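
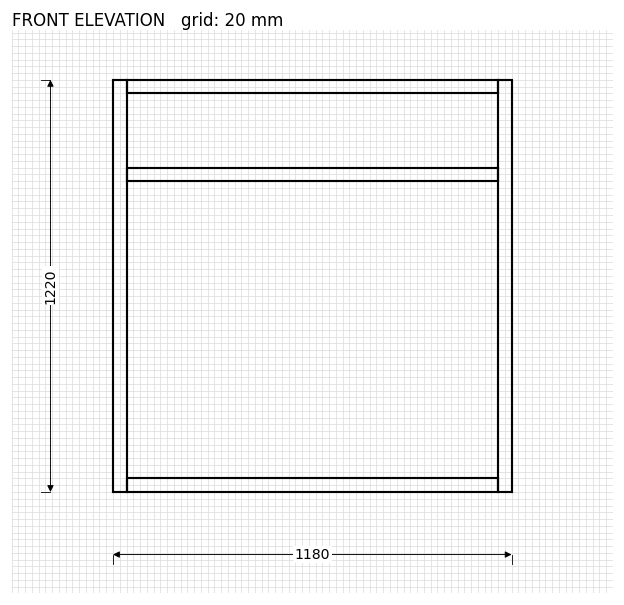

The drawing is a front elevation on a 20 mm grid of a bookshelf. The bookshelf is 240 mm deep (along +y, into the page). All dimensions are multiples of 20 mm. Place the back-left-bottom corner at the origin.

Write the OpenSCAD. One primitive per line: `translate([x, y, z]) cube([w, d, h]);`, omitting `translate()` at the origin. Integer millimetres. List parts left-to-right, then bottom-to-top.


cube([40, 240, 1220]);
translate([40, 0, 0]) cube([1100, 240, 40]);
translate([40, 0, 920]) cube([1100, 240, 40]);
translate([40, 0, 1180]) cube([1100, 240, 40]);
translate([1140, 0, 0]) cube([40, 240, 1220]);


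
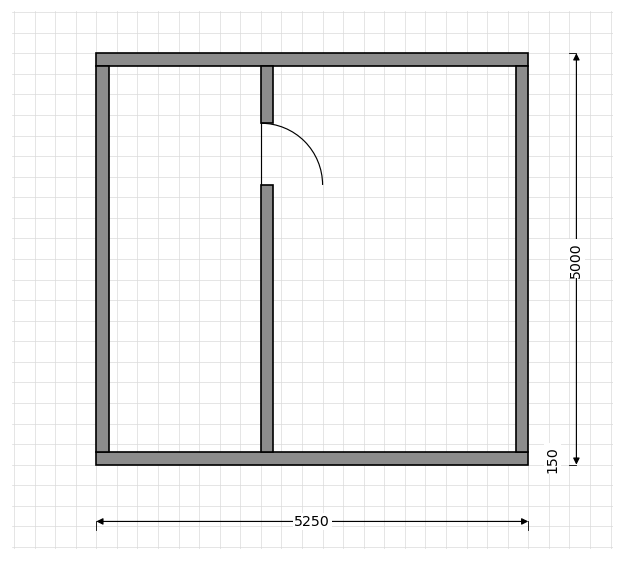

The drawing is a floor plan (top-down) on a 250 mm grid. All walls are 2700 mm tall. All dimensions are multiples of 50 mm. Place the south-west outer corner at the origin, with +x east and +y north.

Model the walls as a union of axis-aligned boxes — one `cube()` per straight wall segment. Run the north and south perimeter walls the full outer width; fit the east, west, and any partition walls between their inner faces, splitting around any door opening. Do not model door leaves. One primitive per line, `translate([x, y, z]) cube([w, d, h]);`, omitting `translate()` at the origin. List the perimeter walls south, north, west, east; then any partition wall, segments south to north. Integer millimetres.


cube([5250, 150, 2700]);
translate([0, 4850, 0]) cube([5250, 150, 2700]);
translate([0, 150, 0]) cube([150, 4700, 2700]);
translate([5100, 150, 0]) cube([150, 4700, 2700]);
translate([2000, 150, 0]) cube([150, 3250, 2700]);
translate([2000, 4150, 0]) cube([150, 700, 2700]);


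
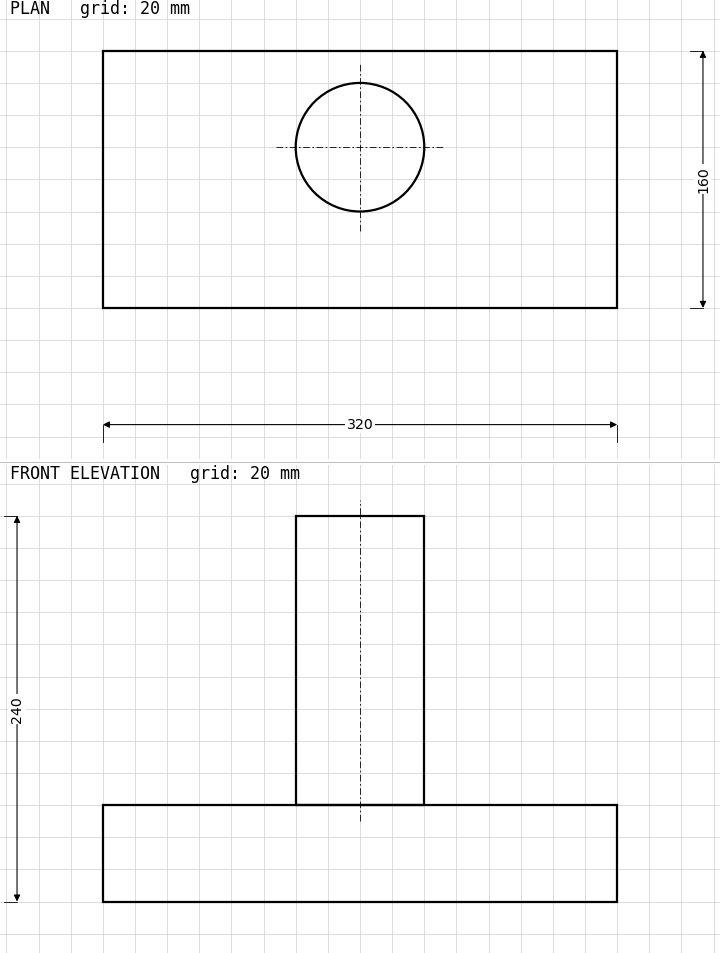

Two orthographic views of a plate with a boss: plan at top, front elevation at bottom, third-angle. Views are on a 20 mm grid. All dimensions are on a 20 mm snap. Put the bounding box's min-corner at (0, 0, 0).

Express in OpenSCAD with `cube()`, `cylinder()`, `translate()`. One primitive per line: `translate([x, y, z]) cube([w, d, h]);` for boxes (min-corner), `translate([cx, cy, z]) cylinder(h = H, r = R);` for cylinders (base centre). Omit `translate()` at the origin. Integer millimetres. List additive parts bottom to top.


cube([320, 160, 60]);
translate([160, 100, 60]) cylinder(h = 180, r = 40);


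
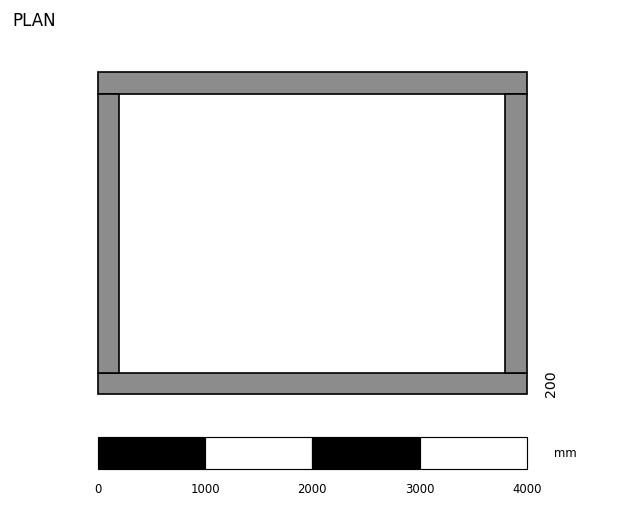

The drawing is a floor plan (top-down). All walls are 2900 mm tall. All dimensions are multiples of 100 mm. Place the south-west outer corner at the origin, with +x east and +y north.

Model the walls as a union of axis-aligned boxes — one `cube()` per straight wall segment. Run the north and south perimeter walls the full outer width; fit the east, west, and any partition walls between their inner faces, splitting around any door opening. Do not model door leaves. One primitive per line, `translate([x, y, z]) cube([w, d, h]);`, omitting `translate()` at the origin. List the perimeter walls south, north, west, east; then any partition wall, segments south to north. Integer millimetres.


cube([4000, 200, 2900]);
translate([0, 2800, 0]) cube([4000, 200, 2900]);
translate([0, 200, 0]) cube([200, 2600, 2900]);
translate([3800, 200, 0]) cube([200, 2600, 2900]);


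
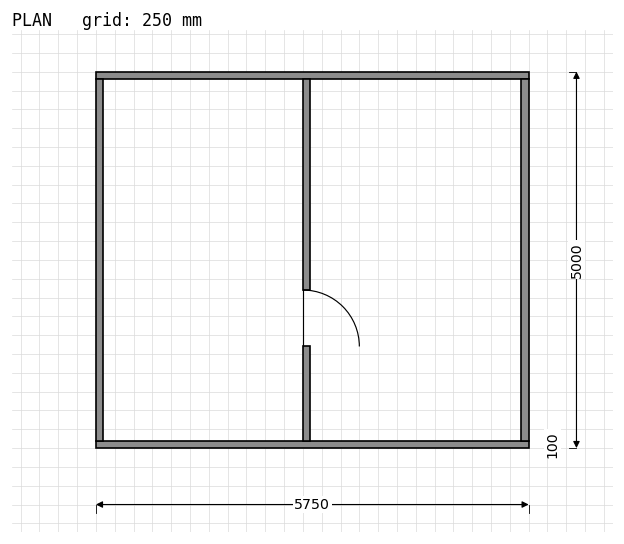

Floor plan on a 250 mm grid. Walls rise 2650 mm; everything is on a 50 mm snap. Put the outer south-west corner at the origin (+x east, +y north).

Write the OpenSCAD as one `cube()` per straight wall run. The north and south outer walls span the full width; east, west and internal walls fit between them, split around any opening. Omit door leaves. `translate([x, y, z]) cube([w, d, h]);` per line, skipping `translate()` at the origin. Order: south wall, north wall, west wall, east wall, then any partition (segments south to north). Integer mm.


cube([5750, 100, 2650]);
translate([0, 4900, 0]) cube([5750, 100, 2650]);
translate([0, 100, 0]) cube([100, 4800, 2650]);
translate([5650, 100, 0]) cube([100, 4800, 2650]);
translate([2750, 100, 0]) cube([100, 1250, 2650]);
translate([2750, 2100, 0]) cube([100, 2800, 2650]);


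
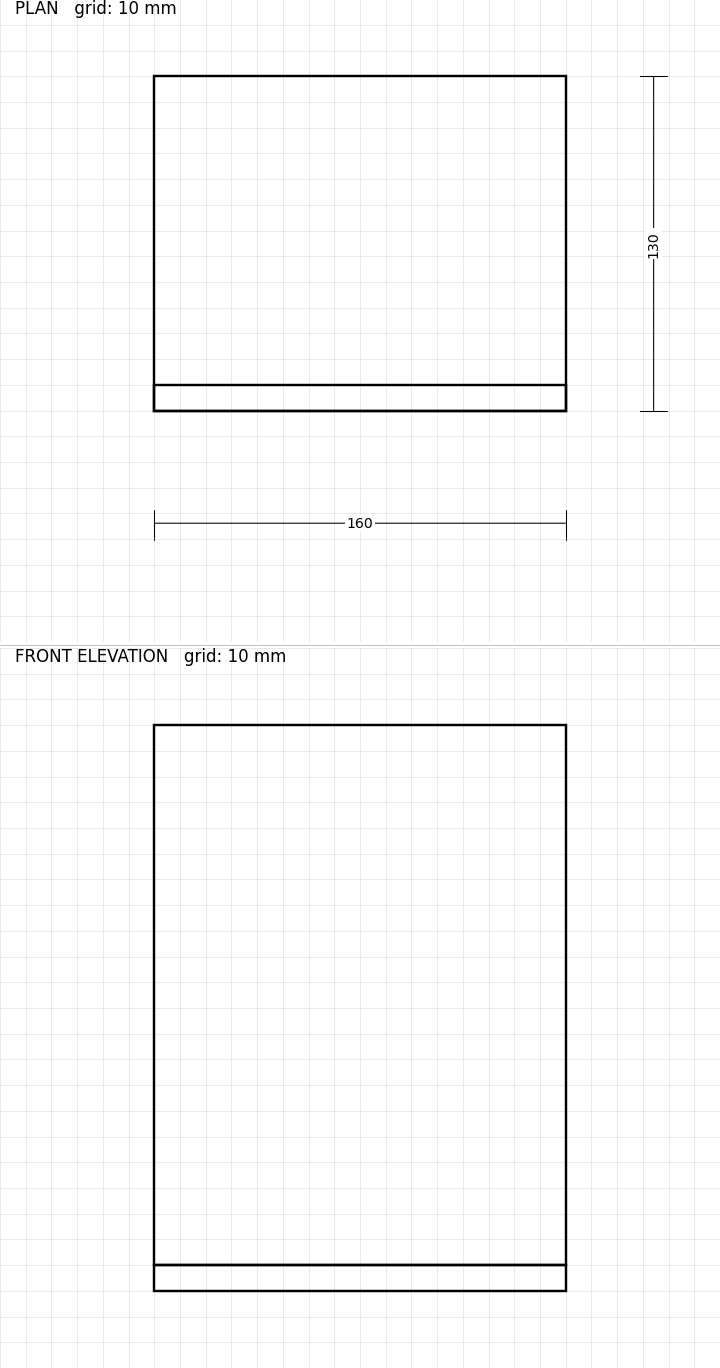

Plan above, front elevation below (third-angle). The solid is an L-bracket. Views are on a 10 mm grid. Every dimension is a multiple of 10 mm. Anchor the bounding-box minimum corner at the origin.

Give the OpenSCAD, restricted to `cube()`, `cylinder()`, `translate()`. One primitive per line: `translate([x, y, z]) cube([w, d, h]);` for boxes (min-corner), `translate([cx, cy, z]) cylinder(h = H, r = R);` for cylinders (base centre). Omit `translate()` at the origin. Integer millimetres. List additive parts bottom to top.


cube([160, 130, 10]);
translate([0, 0, 10]) cube([160, 10, 210]);


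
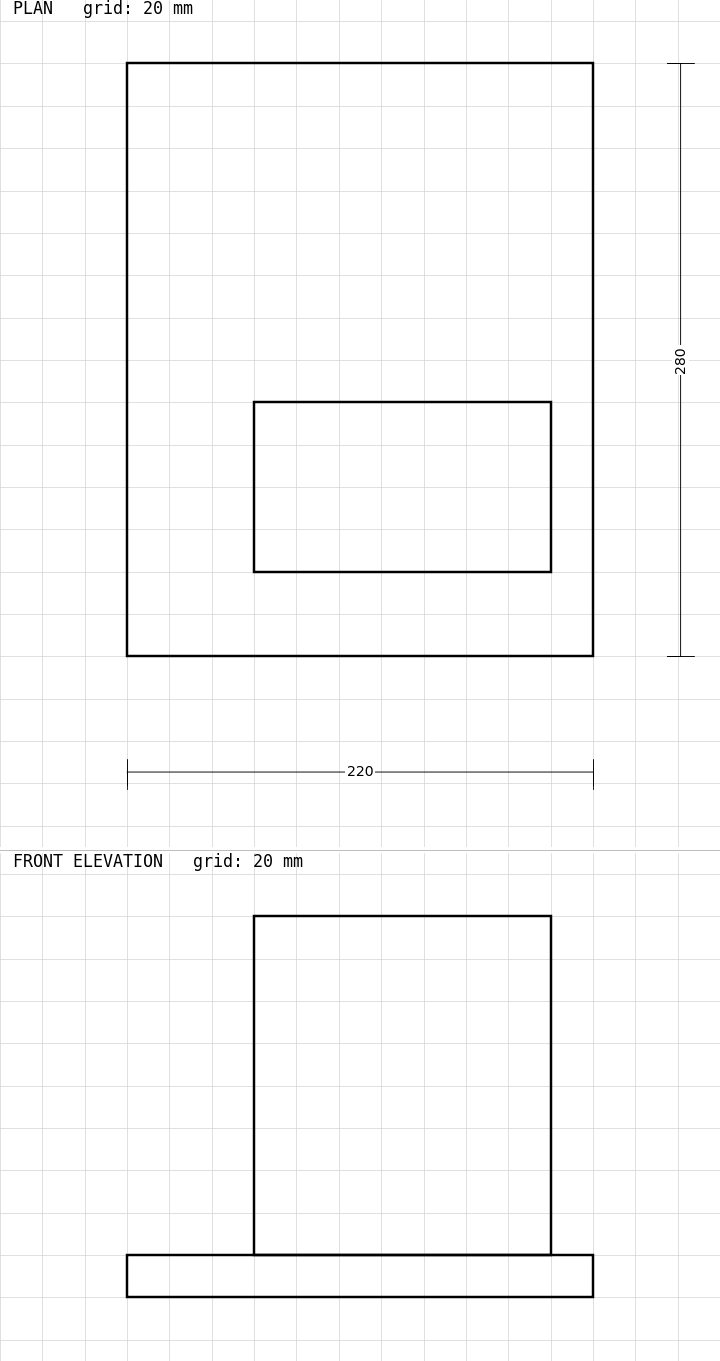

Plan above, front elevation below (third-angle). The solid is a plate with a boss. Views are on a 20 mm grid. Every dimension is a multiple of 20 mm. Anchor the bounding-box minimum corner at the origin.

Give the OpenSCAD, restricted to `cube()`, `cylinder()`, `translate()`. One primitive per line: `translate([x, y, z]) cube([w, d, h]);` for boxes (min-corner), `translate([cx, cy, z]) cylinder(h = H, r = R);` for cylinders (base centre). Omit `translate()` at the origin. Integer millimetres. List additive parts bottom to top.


cube([220, 280, 20]);
translate([60, 40, 20]) cube([140, 80, 160]);


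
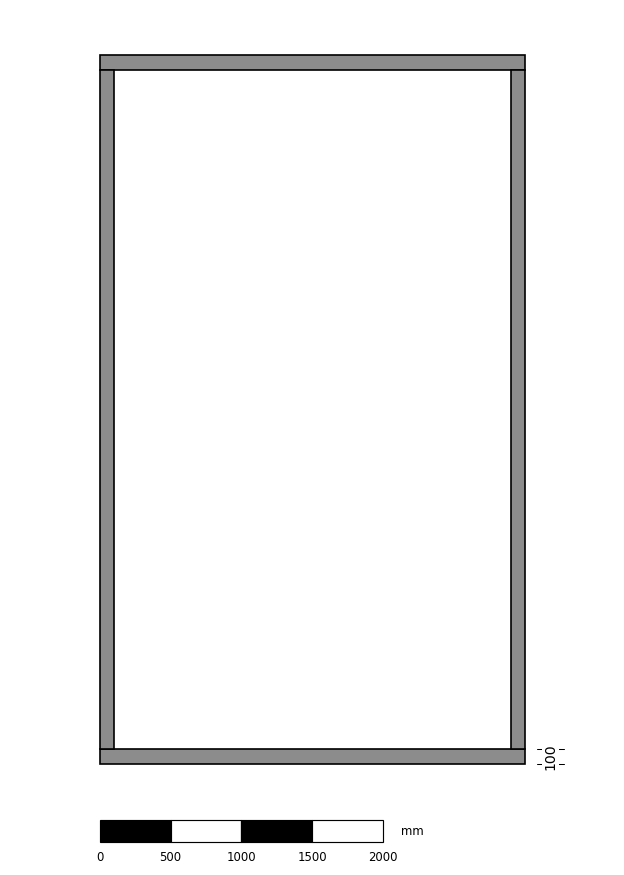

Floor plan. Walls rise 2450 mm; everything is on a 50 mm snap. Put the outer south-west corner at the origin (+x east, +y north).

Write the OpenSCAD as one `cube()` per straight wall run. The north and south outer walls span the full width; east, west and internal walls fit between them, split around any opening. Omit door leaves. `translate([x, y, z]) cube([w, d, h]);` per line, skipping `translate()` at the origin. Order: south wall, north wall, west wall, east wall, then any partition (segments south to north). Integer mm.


cube([3000, 100, 2450]);
translate([0, 4900, 0]) cube([3000, 100, 2450]);
translate([0, 100, 0]) cube([100, 4800, 2450]);
translate([2900, 100, 0]) cube([100, 4800, 2450]);


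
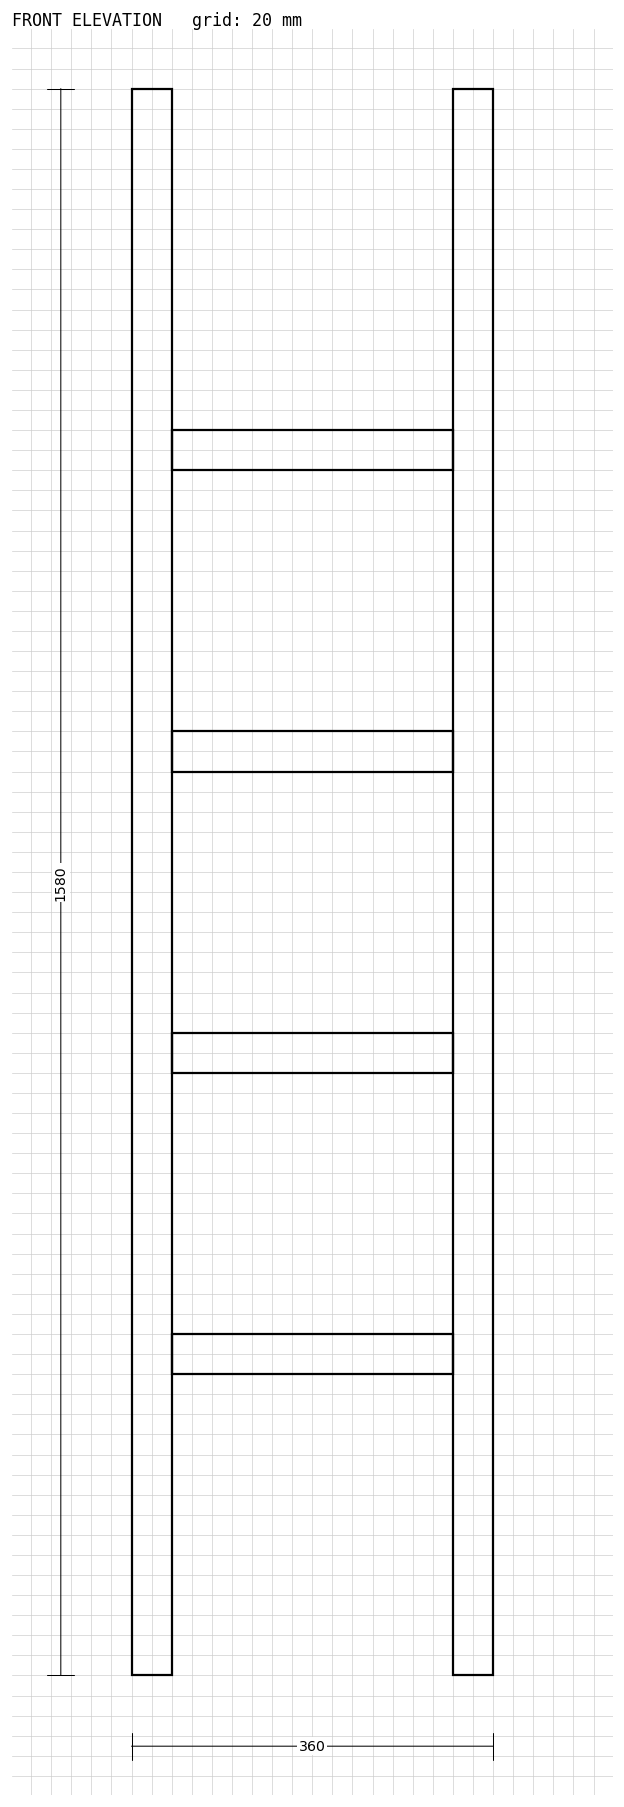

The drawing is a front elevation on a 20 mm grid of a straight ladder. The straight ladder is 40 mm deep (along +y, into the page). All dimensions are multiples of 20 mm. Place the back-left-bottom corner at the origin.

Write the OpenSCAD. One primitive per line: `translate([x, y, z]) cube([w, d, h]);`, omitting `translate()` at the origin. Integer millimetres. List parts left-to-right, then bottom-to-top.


cube([40, 40, 1580]);
translate([40, 0, 300]) cube([280, 40, 40]);
translate([40, 0, 600]) cube([280, 40, 40]);
translate([40, 0, 900]) cube([280, 40, 40]);
translate([40, 0, 1200]) cube([280, 40, 40]);
translate([320, 0, 0]) cube([40, 40, 1580]);


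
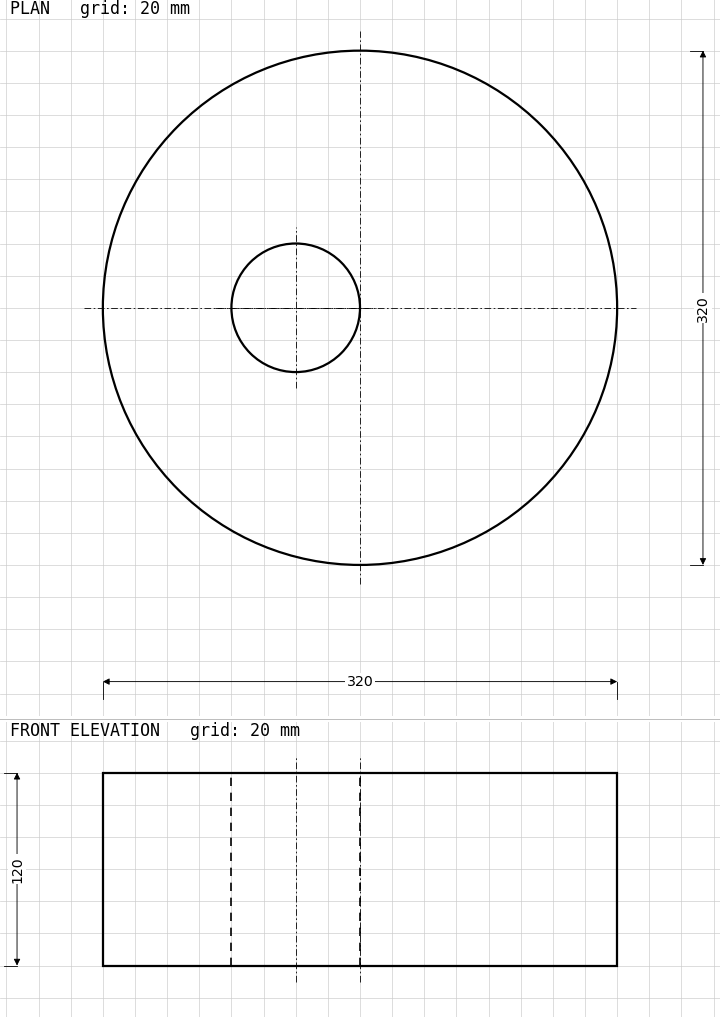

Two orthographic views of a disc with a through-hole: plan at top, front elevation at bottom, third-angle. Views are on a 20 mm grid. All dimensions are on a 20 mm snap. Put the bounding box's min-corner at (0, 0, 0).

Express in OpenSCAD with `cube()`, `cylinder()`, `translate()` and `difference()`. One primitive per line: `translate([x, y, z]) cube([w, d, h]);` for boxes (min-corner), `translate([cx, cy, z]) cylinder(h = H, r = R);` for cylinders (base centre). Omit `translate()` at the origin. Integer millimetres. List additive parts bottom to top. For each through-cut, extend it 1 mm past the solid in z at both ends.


difference() {
  translate([160, 160, 0]) cylinder(h = 120, r = 160);
  translate([120, 160, -1]) cylinder(h = 122, r = 40);
}


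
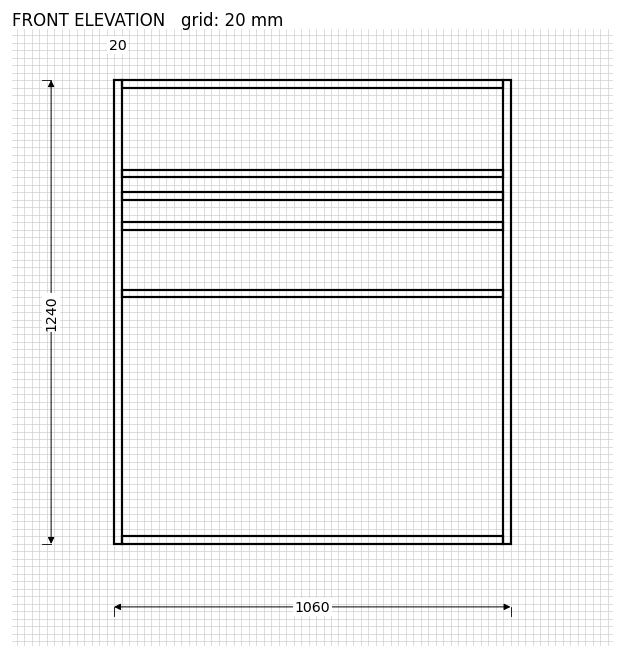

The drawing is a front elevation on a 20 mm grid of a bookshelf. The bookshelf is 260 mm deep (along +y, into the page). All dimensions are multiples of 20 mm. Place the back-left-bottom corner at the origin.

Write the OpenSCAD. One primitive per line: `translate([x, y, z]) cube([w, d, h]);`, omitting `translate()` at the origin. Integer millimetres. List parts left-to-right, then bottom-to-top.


cube([20, 260, 1240]);
translate([20, 0, 0]) cube([1020, 260, 20]);
translate([20, 0, 660]) cube([1020, 260, 20]);
translate([20, 0, 840]) cube([1020, 260, 20]);
translate([20, 0, 920]) cube([1020, 260, 20]);
translate([20, 0, 980]) cube([1020, 260, 20]);
translate([20, 0, 1220]) cube([1020, 260, 20]);
translate([1040, 0, 0]) cube([20, 260, 1240]);


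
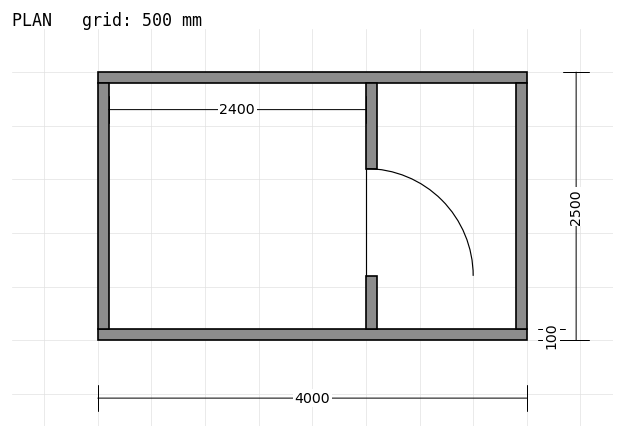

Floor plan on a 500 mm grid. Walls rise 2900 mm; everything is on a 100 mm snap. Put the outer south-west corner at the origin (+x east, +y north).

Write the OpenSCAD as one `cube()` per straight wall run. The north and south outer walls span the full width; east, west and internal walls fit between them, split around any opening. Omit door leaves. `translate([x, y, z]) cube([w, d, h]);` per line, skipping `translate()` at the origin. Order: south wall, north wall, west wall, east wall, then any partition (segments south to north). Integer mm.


cube([4000, 100, 2900]);
translate([0, 2400, 0]) cube([4000, 100, 2900]);
translate([0, 100, 0]) cube([100, 2300, 2900]);
translate([3900, 100, 0]) cube([100, 2300, 2900]);
translate([2500, 100, 0]) cube([100, 500, 2900]);
translate([2500, 1600, 0]) cube([100, 800, 2900]);


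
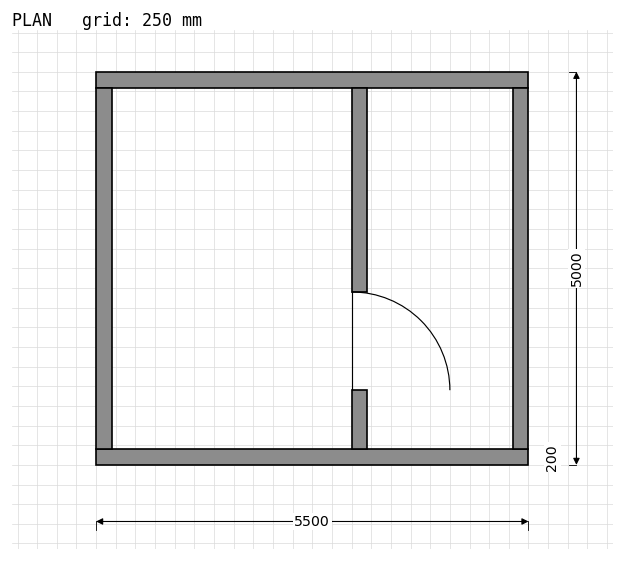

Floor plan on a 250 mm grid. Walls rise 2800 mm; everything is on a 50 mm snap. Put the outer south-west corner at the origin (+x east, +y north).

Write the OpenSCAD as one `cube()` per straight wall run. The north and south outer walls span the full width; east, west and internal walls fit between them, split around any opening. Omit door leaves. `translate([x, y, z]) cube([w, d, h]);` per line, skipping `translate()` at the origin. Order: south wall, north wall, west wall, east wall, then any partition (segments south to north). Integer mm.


cube([5500, 200, 2800]);
translate([0, 4800, 0]) cube([5500, 200, 2800]);
translate([0, 200, 0]) cube([200, 4600, 2800]);
translate([5300, 200, 0]) cube([200, 4600, 2800]);
translate([3250, 200, 0]) cube([200, 750, 2800]);
translate([3250, 2200, 0]) cube([200, 2600, 2800]);


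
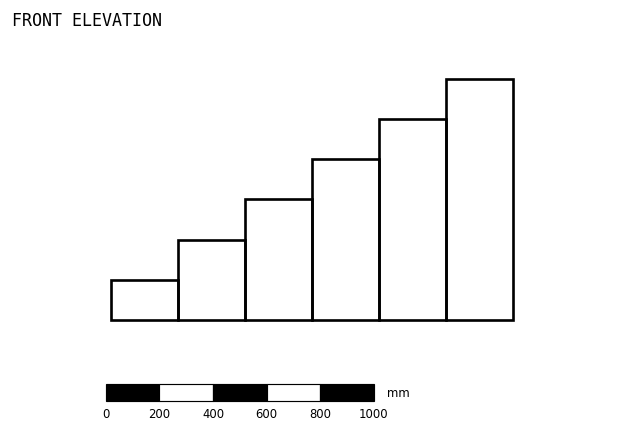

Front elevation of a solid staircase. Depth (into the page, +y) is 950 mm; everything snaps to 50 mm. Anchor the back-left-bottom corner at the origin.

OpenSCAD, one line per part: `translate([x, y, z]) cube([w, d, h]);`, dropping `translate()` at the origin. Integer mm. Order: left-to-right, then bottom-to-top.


cube([250, 950, 150]);
translate([250, 0, 0]) cube([250, 950, 300]);
translate([500, 0, 0]) cube([250, 950, 450]);
translate([750, 0, 0]) cube([250, 950, 600]);
translate([1000, 0, 0]) cube([250, 950, 750]);
translate([1250, 0, 0]) cube([250, 950, 900]);


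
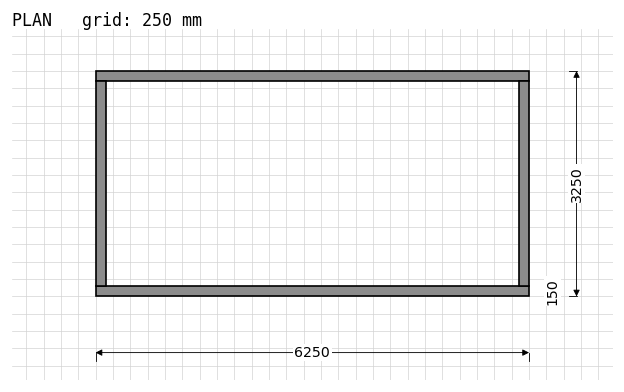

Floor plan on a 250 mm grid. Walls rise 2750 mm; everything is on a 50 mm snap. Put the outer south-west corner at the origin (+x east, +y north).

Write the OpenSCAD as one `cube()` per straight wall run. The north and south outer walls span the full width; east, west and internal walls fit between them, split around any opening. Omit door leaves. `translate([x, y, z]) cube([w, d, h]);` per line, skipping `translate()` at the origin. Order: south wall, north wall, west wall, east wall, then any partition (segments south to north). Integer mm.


cube([6250, 150, 2750]);
translate([0, 3100, 0]) cube([6250, 150, 2750]);
translate([0, 150, 0]) cube([150, 2950, 2750]);
translate([6100, 150, 0]) cube([150, 2950, 2750]);


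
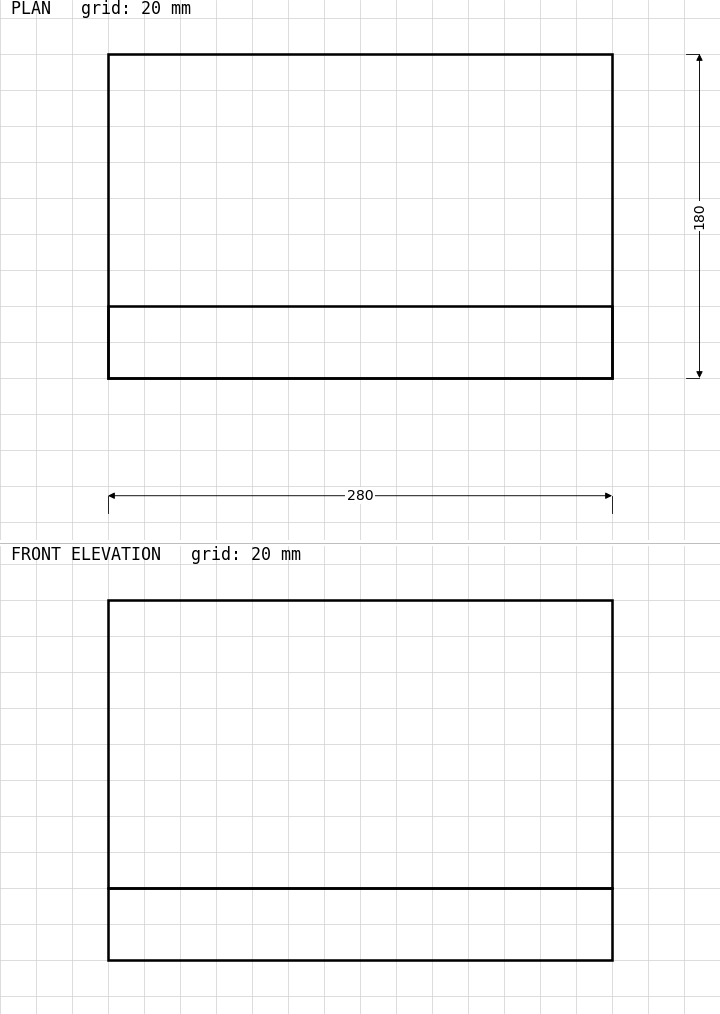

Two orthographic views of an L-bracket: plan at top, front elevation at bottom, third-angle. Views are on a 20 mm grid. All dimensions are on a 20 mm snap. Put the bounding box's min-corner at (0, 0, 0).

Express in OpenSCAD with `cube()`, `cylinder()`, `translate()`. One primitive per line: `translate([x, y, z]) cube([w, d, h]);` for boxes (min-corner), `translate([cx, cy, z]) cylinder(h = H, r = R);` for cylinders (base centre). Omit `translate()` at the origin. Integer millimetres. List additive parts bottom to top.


cube([280, 180, 40]);
translate([0, 0, 40]) cube([280, 40, 160]);


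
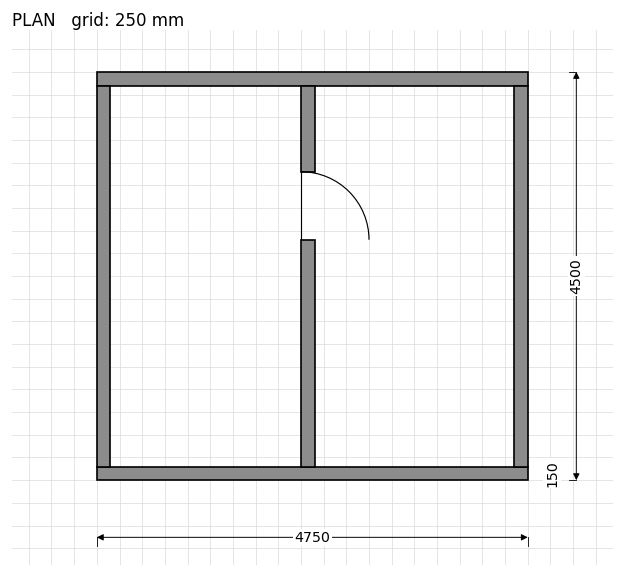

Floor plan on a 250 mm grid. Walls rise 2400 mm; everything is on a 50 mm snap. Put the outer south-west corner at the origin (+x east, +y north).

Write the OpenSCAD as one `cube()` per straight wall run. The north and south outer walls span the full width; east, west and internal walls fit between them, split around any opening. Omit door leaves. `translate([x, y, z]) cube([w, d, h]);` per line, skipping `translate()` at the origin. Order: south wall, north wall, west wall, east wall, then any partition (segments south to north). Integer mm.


cube([4750, 150, 2400]);
translate([0, 4350, 0]) cube([4750, 150, 2400]);
translate([0, 150, 0]) cube([150, 4200, 2400]);
translate([4600, 150, 0]) cube([150, 4200, 2400]);
translate([2250, 150, 0]) cube([150, 2500, 2400]);
translate([2250, 3400, 0]) cube([150, 950, 2400]);


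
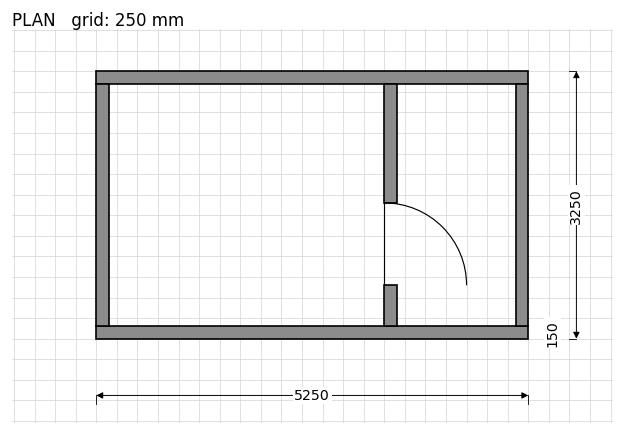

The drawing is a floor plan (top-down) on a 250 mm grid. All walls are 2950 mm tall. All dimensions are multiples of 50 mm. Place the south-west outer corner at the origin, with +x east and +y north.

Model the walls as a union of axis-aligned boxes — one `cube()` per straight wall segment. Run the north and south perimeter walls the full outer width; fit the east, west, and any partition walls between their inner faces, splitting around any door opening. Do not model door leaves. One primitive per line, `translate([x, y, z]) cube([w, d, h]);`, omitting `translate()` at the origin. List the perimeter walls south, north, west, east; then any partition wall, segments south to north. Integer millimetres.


cube([5250, 150, 2950]);
translate([0, 3100, 0]) cube([5250, 150, 2950]);
translate([0, 150, 0]) cube([150, 2950, 2950]);
translate([5100, 150, 0]) cube([150, 2950, 2950]);
translate([3500, 150, 0]) cube([150, 500, 2950]);
translate([3500, 1650, 0]) cube([150, 1450, 2950]);


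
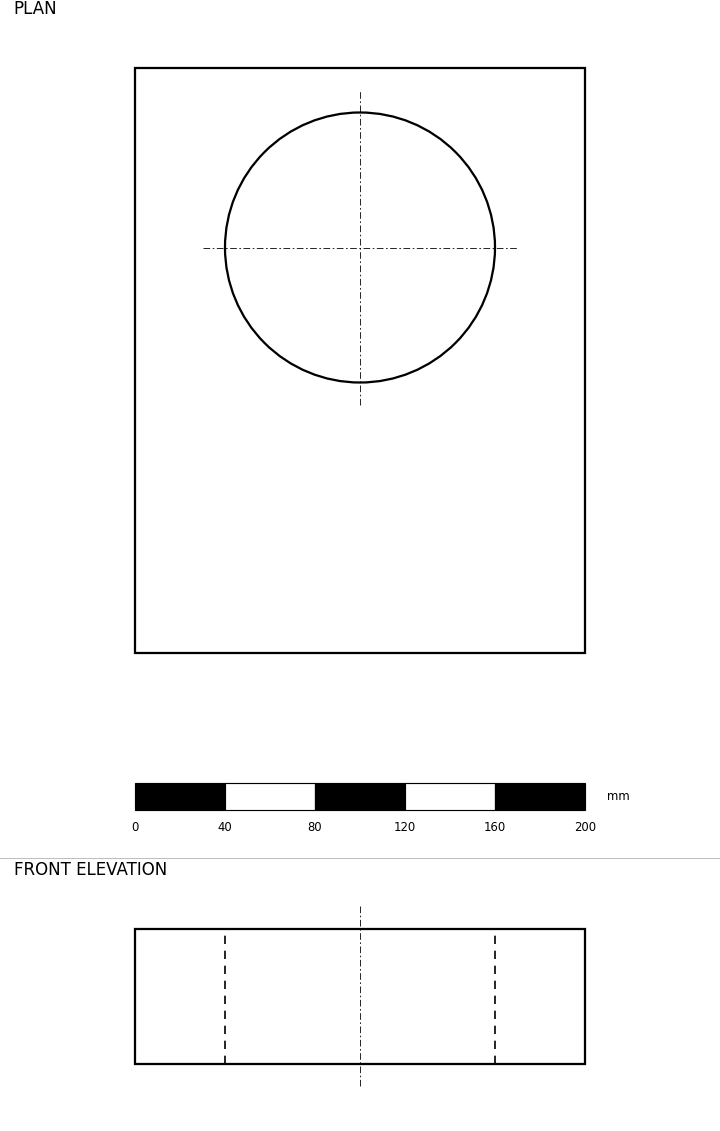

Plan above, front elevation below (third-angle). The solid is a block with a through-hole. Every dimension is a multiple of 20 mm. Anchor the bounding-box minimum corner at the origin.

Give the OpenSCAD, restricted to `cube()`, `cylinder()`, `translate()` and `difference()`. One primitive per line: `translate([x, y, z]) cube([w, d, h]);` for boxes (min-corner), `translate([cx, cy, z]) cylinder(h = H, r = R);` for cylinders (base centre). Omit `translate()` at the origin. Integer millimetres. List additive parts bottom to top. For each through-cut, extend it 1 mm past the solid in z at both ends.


difference() {
  cube([200, 260, 60]);
  translate([100, 180, -1]) cylinder(h = 62, r = 60);
}


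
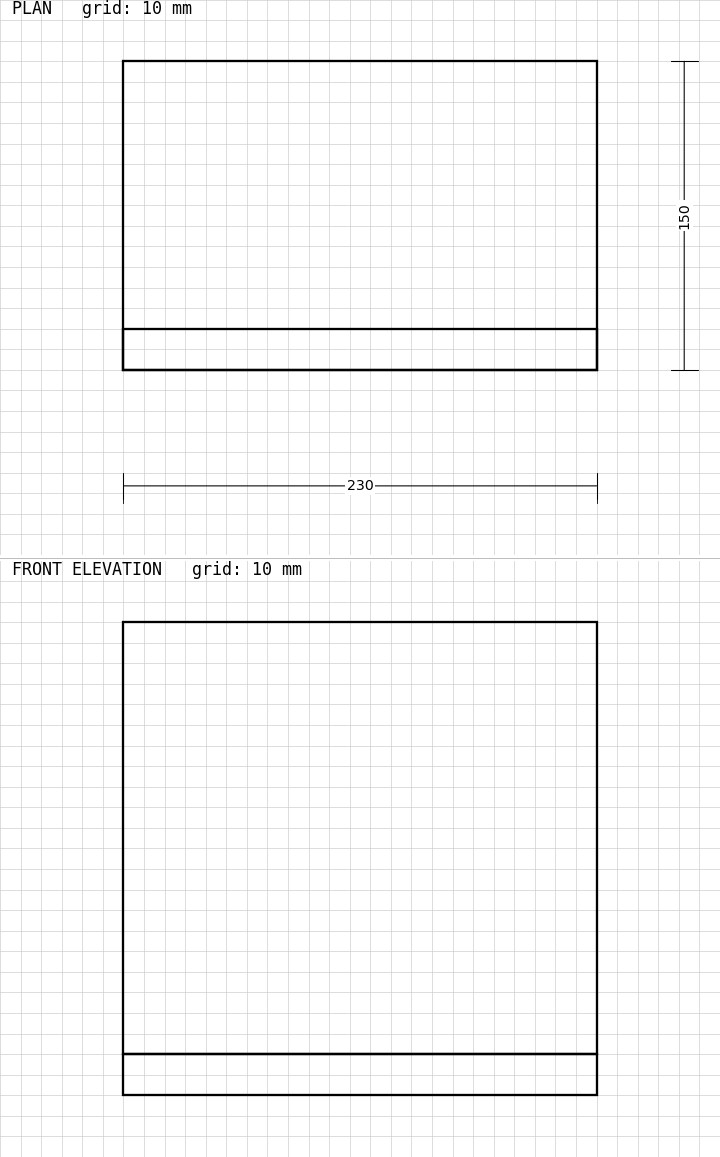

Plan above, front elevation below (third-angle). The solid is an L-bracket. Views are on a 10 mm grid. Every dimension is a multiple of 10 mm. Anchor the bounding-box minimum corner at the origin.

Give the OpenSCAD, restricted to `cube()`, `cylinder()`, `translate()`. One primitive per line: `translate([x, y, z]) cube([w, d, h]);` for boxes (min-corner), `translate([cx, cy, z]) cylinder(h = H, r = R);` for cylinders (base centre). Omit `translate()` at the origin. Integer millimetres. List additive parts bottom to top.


cube([230, 150, 20]);
translate([0, 0, 20]) cube([230, 20, 210]);


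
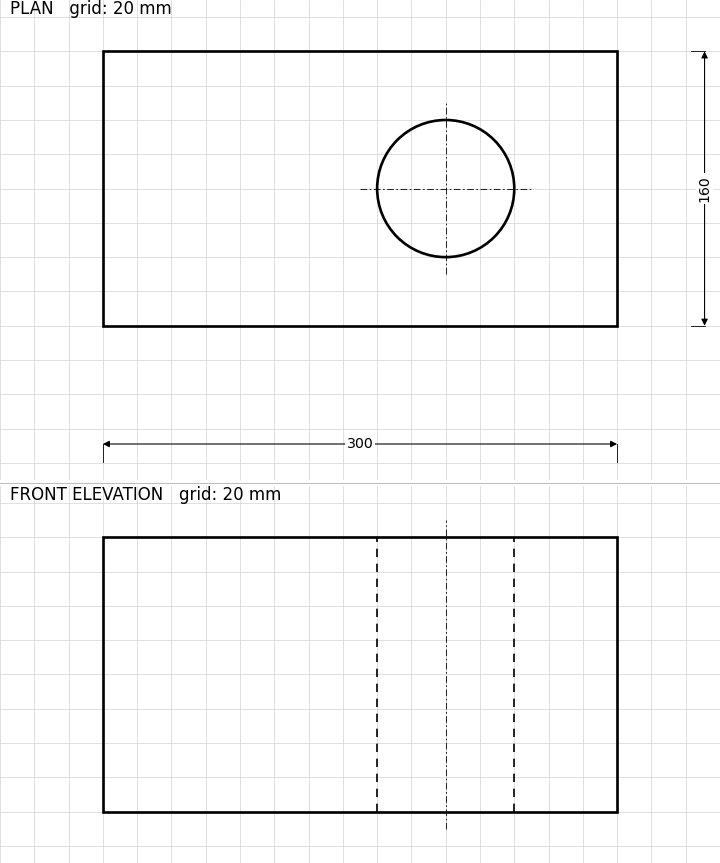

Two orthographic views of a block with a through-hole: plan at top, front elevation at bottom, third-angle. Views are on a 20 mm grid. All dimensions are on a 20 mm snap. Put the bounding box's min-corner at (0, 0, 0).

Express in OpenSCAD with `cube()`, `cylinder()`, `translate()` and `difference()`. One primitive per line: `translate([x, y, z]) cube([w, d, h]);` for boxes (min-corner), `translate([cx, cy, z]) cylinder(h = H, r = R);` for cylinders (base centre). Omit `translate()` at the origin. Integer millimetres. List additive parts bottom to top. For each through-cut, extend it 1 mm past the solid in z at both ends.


difference() {
  cube([300, 160, 160]);
  translate([200, 80, -1]) cylinder(h = 162, r = 40);
}


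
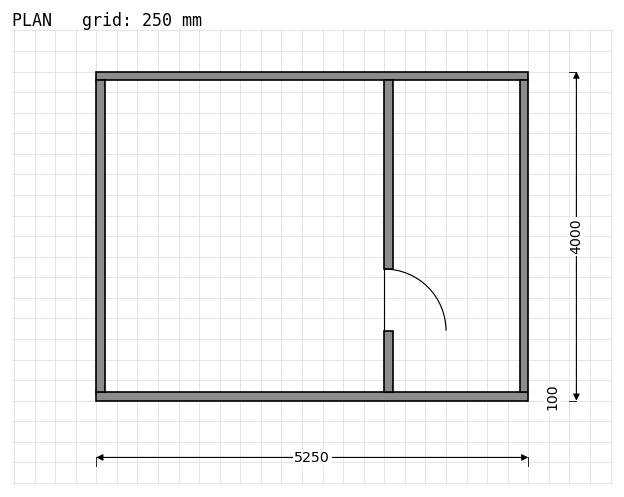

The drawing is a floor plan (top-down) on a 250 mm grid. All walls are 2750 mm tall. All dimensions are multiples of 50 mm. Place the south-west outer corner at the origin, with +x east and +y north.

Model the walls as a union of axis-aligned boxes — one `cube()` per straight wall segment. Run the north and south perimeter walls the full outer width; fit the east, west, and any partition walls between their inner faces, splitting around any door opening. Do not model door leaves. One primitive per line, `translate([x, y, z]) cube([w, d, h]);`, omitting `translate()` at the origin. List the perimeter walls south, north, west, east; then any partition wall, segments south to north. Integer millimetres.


cube([5250, 100, 2750]);
translate([0, 3900, 0]) cube([5250, 100, 2750]);
translate([0, 100, 0]) cube([100, 3800, 2750]);
translate([5150, 100, 0]) cube([100, 3800, 2750]);
translate([3500, 100, 0]) cube([100, 750, 2750]);
translate([3500, 1600, 0]) cube([100, 2300, 2750]);


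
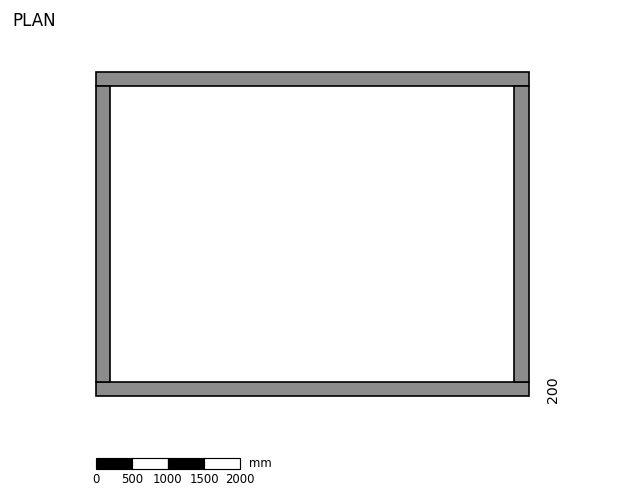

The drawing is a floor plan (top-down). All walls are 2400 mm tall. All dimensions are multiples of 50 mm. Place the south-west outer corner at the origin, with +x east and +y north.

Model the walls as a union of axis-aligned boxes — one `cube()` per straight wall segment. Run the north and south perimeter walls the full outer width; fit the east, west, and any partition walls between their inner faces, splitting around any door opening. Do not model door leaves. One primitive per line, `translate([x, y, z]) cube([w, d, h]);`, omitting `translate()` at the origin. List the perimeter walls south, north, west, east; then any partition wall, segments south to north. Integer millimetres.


cube([6000, 200, 2400]);
translate([0, 4300, 0]) cube([6000, 200, 2400]);
translate([0, 200, 0]) cube([200, 4100, 2400]);
translate([5800, 200, 0]) cube([200, 4100, 2400]);


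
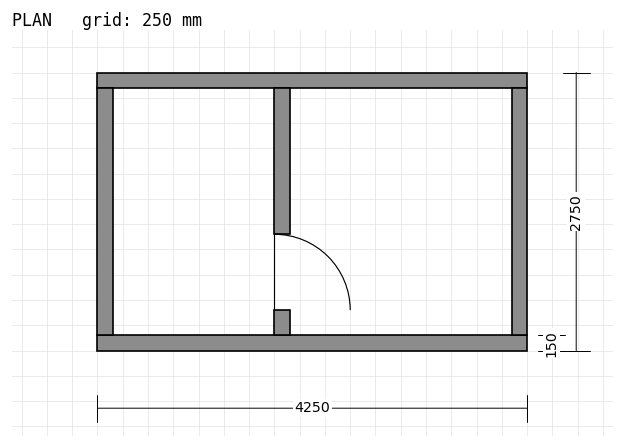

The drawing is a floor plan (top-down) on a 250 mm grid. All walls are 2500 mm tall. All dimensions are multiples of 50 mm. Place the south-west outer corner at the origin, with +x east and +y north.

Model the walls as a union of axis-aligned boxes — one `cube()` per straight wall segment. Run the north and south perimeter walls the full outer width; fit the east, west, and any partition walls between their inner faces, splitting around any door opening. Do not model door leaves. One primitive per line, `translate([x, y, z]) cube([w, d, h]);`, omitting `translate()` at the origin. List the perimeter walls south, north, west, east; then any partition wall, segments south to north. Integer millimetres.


cube([4250, 150, 2500]);
translate([0, 2600, 0]) cube([4250, 150, 2500]);
translate([0, 150, 0]) cube([150, 2450, 2500]);
translate([4100, 150, 0]) cube([150, 2450, 2500]);
translate([1750, 150, 0]) cube([150, 250, 2500]);
translate([1750, 1150, 0]) cube([150, 1450, 2500]);


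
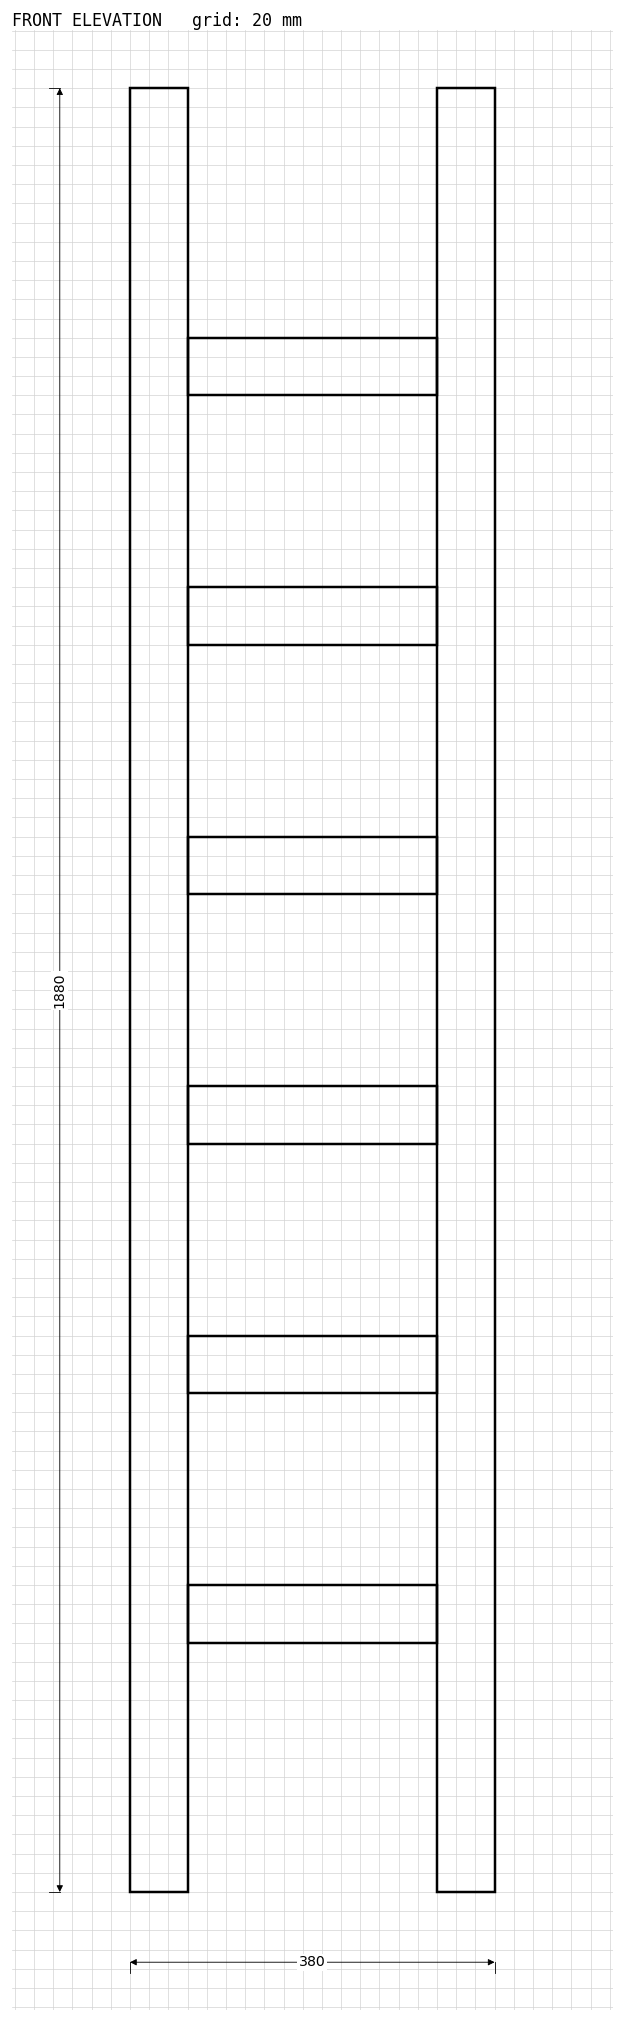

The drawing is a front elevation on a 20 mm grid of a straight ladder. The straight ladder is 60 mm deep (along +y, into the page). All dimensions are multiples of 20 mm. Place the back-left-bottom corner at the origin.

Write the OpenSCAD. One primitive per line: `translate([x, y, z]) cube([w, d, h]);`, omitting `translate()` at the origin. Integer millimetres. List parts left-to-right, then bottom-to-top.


cube([60, 60, 1880]);
translate([60, 0, 260]) cube([260, 60, 60]);
translate([60, 0, 520]) cube([260, 60, 60]);
translate([60, 0, 780]) cube([260, 60, 60]);
translate([60, 0, 1040]) cube([260, 60, 60]);
translate([60, 0, 1300]) cube([260, 60, 60]);
translate([60, 0, 1560]) cube([260, 60, 60]);
translate([320, 0, 0]) cube([60, 60, 1880]);


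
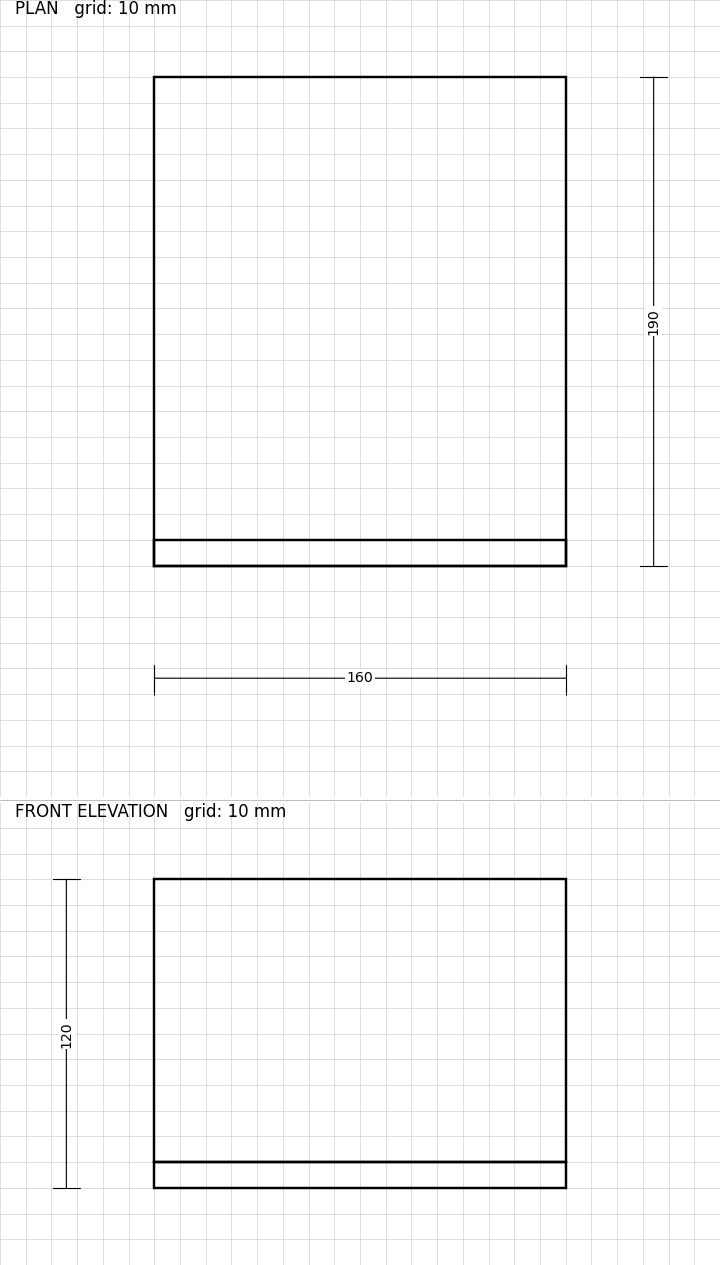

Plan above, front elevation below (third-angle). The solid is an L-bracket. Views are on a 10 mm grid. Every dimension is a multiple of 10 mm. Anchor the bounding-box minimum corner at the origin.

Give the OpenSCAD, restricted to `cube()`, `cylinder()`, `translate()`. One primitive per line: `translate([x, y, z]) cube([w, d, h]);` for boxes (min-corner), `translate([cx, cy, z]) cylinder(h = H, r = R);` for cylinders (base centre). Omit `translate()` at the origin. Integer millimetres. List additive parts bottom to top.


cube([160, 190, 10]);
translate([0, 0, 10]) cube([160, 10, 110]);


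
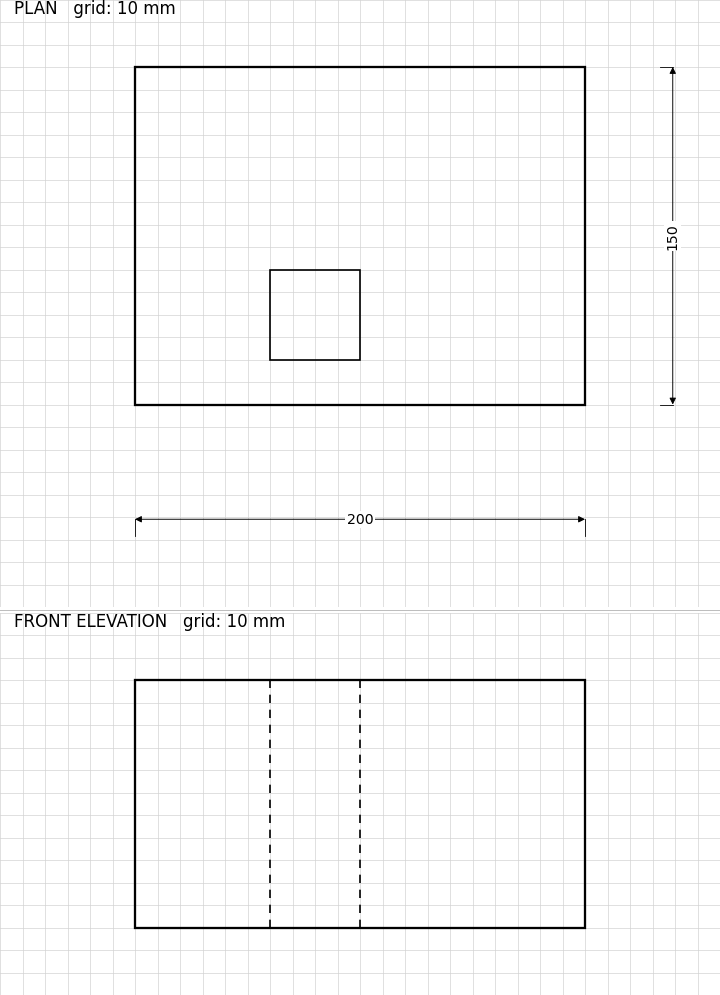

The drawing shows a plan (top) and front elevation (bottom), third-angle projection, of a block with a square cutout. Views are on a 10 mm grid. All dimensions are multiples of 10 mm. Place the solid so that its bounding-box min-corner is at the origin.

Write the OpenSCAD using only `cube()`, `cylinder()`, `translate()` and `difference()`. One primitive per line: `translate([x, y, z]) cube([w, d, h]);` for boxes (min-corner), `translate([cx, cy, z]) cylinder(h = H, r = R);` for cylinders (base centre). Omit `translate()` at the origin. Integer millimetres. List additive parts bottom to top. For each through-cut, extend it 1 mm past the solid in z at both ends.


difference() {
  cube([200, 150, 110]);
  translate([60, 20, -1]) cube([40, 40, 112]);
}


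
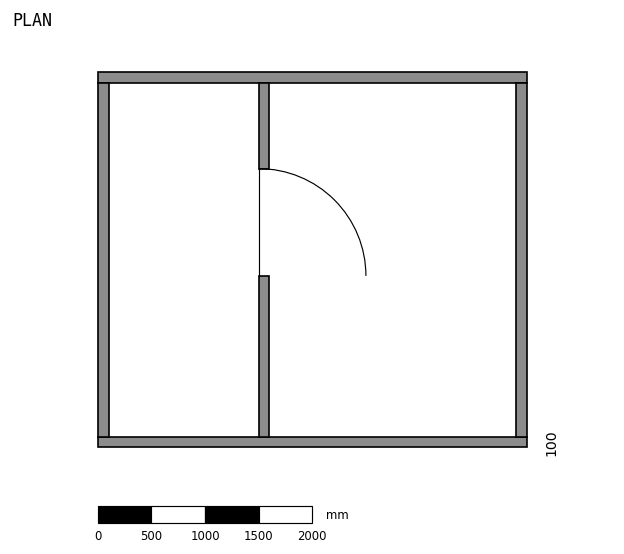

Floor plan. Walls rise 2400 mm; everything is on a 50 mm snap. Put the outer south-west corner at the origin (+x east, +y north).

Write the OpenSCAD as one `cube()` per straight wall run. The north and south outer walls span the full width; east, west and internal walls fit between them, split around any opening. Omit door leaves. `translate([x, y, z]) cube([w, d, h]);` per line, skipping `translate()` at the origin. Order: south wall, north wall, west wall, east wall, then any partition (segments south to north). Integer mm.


cube([4000, 100, 2400]);
translate([0, 3400, 0]) cube([4000, 100, 2400]);
translate([0, 100, 0]) cube([100, 3300, 2400]);
translate([3900, 100, 0]) cube([100, 3300, 2400]);
translate([1500, 100, 0]) cube([100, 1500, 2400]);
translate([1500, 2600, 0]) cube([100, 800, 2400]);


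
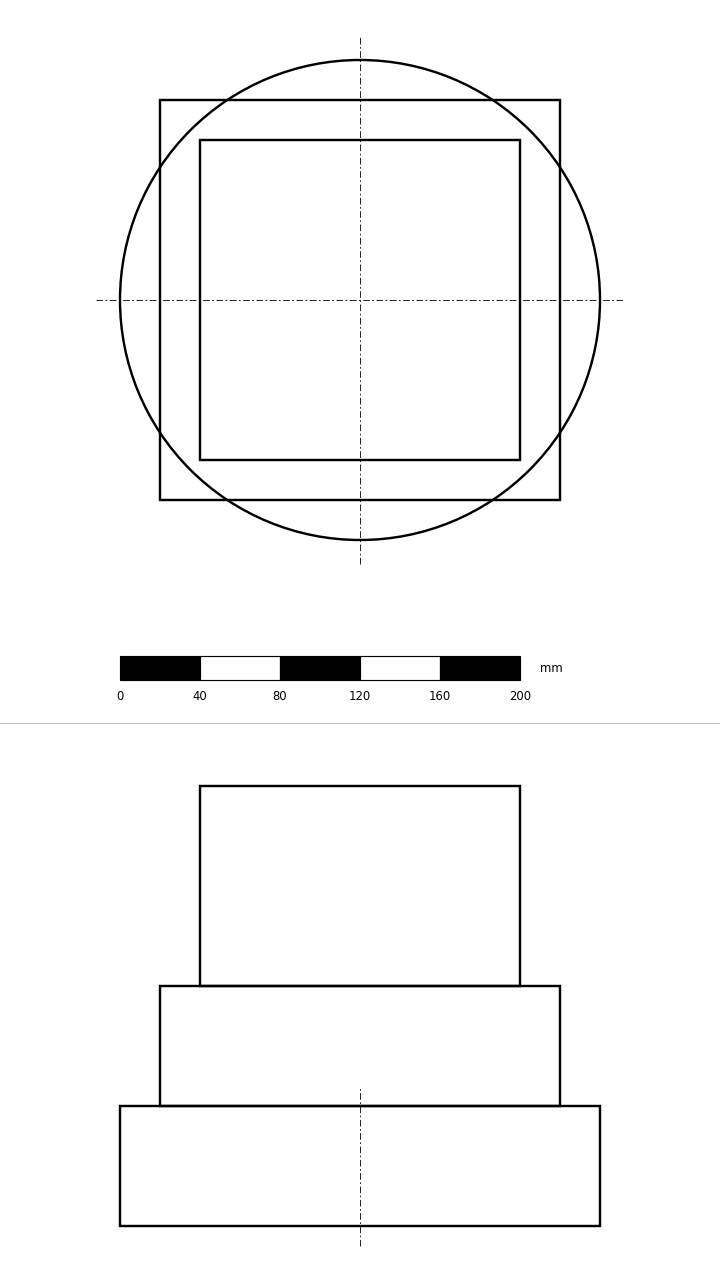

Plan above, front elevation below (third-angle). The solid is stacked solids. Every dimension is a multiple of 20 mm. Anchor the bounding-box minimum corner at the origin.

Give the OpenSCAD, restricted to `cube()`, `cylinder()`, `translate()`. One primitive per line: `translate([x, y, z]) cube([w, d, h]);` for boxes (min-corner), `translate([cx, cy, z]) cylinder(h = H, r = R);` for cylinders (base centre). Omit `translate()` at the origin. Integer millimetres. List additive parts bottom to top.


translate([120, 120, 0]) cylinder(h = 60, r = 120);
translate([20, 20, 60]) cube([200, 200, 60]);
translate([40, 40, 120]) cube([160, 160, 100]);


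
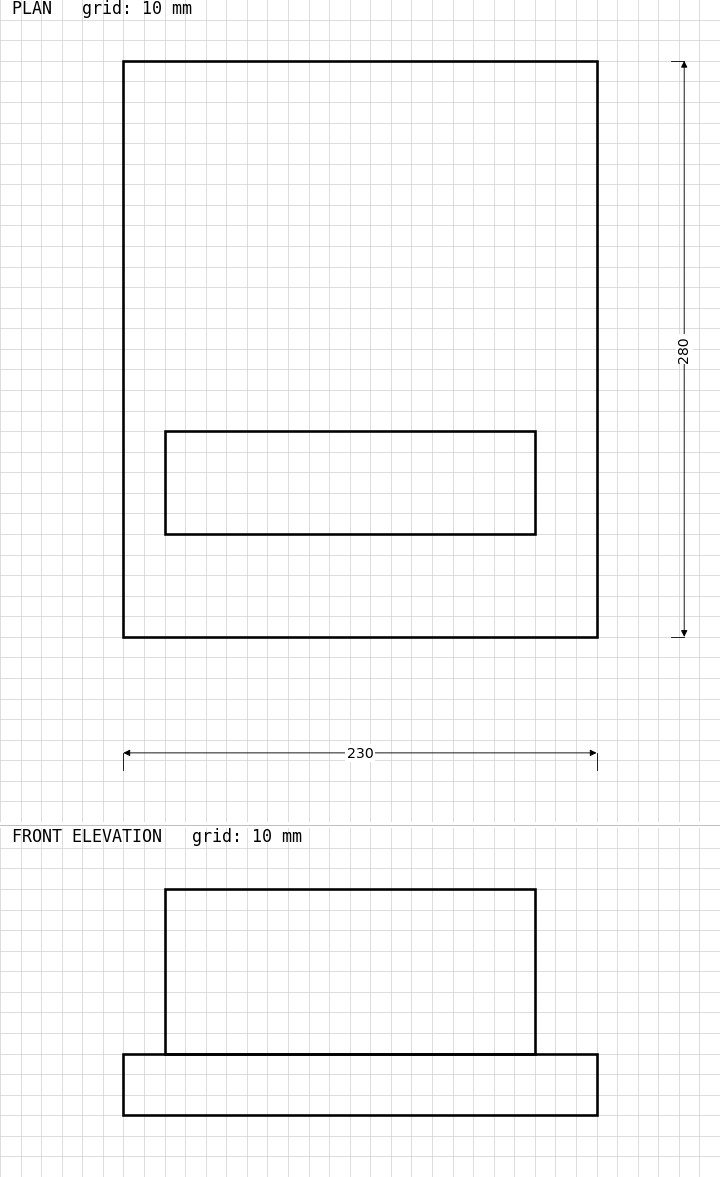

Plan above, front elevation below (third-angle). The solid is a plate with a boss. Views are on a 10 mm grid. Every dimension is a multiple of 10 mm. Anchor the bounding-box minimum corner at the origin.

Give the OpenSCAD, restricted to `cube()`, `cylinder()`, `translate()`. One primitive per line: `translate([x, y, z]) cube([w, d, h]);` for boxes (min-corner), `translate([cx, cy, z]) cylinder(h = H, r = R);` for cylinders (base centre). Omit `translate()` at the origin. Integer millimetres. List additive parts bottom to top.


cube([230, 280, 30]);
translate([20, 50, 30]) cube([180, 50, 80]);


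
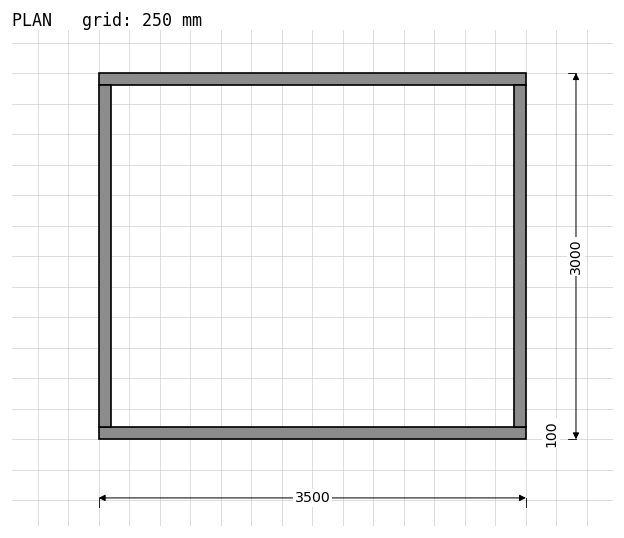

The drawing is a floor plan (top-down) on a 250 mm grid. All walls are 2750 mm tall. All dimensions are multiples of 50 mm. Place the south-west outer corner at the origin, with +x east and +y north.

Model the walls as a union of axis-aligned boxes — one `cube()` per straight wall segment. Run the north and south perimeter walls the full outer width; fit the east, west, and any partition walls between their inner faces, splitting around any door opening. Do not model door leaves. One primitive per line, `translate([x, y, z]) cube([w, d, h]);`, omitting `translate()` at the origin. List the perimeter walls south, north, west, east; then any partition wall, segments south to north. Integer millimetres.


cube([3500, 100, 2750]);
translate([0, 2900, 0]) cube([3500, 100, 2750]);
translate([0, 100, 0]) cube([100, 2800, 2750]);
translate([3400, 100, 0]) cube([100, 2800, 2750]);


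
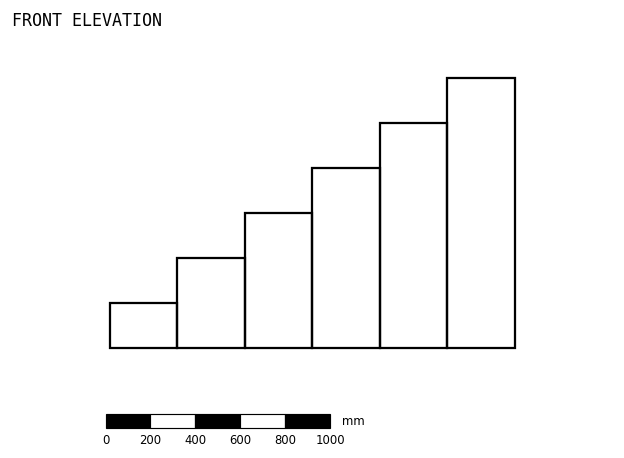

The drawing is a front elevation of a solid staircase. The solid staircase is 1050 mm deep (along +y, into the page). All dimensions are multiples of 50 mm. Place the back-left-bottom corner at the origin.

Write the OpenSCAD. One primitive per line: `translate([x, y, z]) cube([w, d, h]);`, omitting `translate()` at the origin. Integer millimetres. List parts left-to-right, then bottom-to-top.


cube([300, 1050, 200]);
translate([300, 0, 0]) cube([300, 1050, 400]);
translate([600, 0, 0]) cube([300, 1050, 600]);
translate([900, 0, 0]) cube([300, 1050, 800]);
translate([1200, 0, 0]) cube([300, 1050, 1000]);
translate([1500, 0, 0]) cube([300, 1050, 1200]);


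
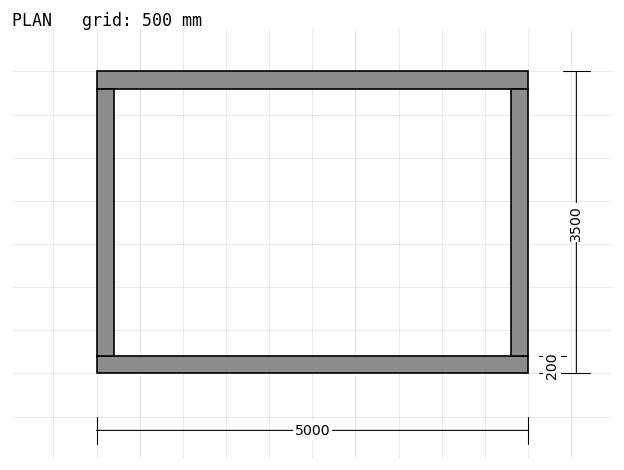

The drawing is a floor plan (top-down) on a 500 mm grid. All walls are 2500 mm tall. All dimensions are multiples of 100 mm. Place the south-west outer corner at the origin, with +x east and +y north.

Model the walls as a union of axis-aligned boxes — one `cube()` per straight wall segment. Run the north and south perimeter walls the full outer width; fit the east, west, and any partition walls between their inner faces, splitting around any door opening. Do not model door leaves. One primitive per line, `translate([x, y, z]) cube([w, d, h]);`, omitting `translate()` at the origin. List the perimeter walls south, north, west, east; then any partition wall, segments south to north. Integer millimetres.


cube([5000, 200, 2500]);
translate([0, 3300, 0]) cube([5000, 200, 2500]);
translate([0, 200, 0]) cube([200, 3100, 2500]);
translate([4800, 200, 0]) cube([200, 3100, 2500]);


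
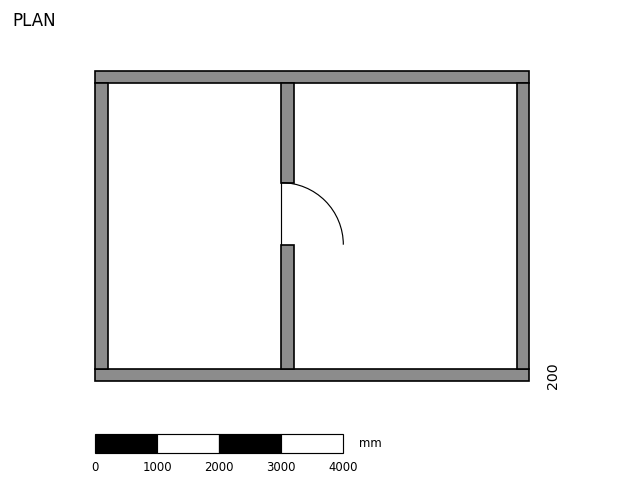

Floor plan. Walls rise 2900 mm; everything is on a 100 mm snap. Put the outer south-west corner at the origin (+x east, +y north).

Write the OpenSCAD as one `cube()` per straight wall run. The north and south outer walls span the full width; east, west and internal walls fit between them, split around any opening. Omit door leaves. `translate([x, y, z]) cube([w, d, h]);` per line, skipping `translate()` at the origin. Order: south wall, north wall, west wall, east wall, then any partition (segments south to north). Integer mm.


cube([7000, 200, 2900]);
translate([0, 4800, 0]) cube([7000, 200, 2900]);
translate([0, 200, 0]) cube([200, 4600, 2900]);
translate([6800, 200, 0]) cube([200, 4600, 2900]);
translate([3000, 200, 0]) cube([200, 2000, 2900]);
translate([3000, 3200, 0]) cube([200, 1600, 2900]);


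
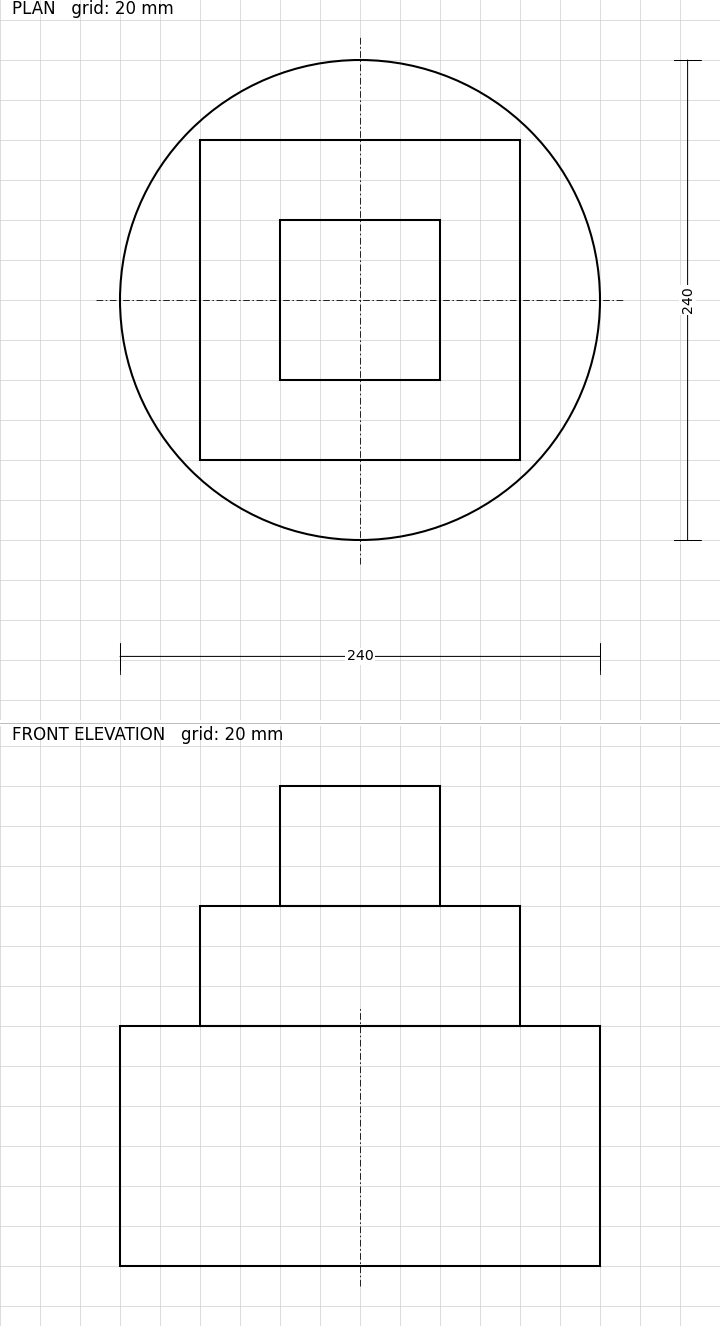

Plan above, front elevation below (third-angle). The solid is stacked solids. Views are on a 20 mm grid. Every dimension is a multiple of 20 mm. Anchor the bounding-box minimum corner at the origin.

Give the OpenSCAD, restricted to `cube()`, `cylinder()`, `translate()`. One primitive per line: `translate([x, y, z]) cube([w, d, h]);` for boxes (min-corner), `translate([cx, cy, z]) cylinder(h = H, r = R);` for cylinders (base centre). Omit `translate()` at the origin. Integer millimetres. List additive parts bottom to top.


translate([120, 120, 0]) cylinder(h = 120, r = 120);
translate([40, 40, 120]) cube([160, 160, 60]);
translate([80, 80, 180]) cube([80, 80, 60]);


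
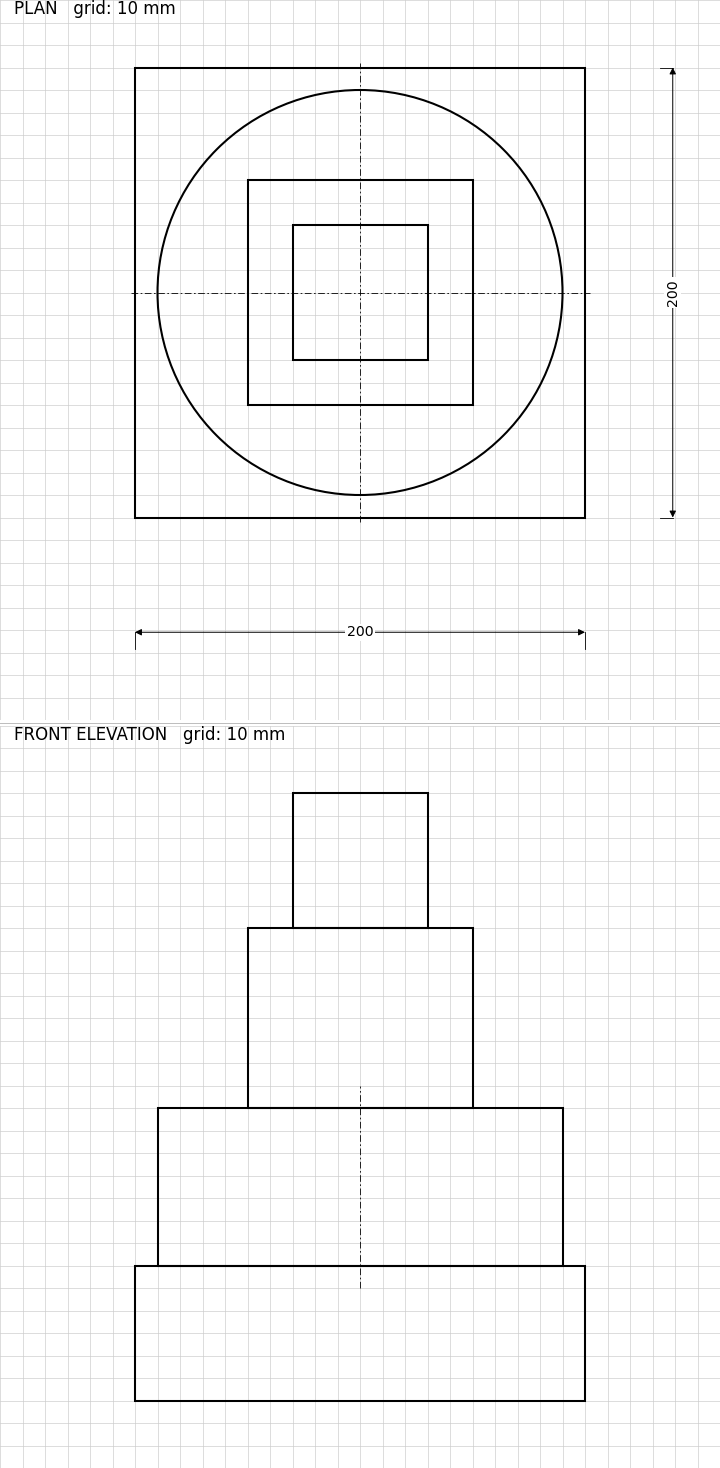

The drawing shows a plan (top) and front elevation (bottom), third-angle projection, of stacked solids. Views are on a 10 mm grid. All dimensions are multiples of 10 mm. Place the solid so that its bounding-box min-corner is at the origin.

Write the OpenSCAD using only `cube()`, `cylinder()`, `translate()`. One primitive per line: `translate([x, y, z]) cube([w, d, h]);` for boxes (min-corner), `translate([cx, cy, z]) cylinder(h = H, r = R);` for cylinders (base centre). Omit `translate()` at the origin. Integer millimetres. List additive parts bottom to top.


cube([200, 200, 60]);
translate([100, 100, 60]) cylinder(h = 70, r = 90);
translate([50, 50, 130]) cube([100, 100, 80]);
translate([70, 70, 210]) cube([60, 60, 60]);


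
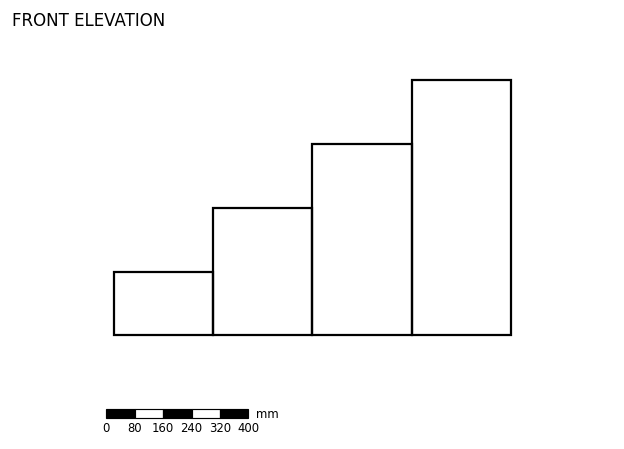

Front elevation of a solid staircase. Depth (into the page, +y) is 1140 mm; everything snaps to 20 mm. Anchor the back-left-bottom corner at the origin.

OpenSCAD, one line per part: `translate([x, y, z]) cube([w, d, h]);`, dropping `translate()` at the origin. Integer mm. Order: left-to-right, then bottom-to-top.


cube([280, 1140, 180]);
translate([280, 0, 0]) cube([280, 1140, 360]);
translate([560, 0, 0]) cube([280, 1140, 540]);
translate([840, 0, 0]) cube([280, 1140, 720]);
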